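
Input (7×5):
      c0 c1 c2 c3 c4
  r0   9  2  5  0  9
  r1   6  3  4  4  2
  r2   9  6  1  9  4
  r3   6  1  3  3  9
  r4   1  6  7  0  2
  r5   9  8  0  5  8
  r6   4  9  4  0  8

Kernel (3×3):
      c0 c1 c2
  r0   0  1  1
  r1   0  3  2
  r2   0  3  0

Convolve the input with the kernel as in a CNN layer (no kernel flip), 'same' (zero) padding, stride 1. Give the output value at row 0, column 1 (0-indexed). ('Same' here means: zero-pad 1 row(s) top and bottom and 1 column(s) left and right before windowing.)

25

The receptive field on the zero-padded input at this output position is [0 0 0 / 9 2 5 / 6 3 4]. Elementwise product with the kernel and sum: 0·1 + 0·1 + 2·3 + 5·2 + 3·3.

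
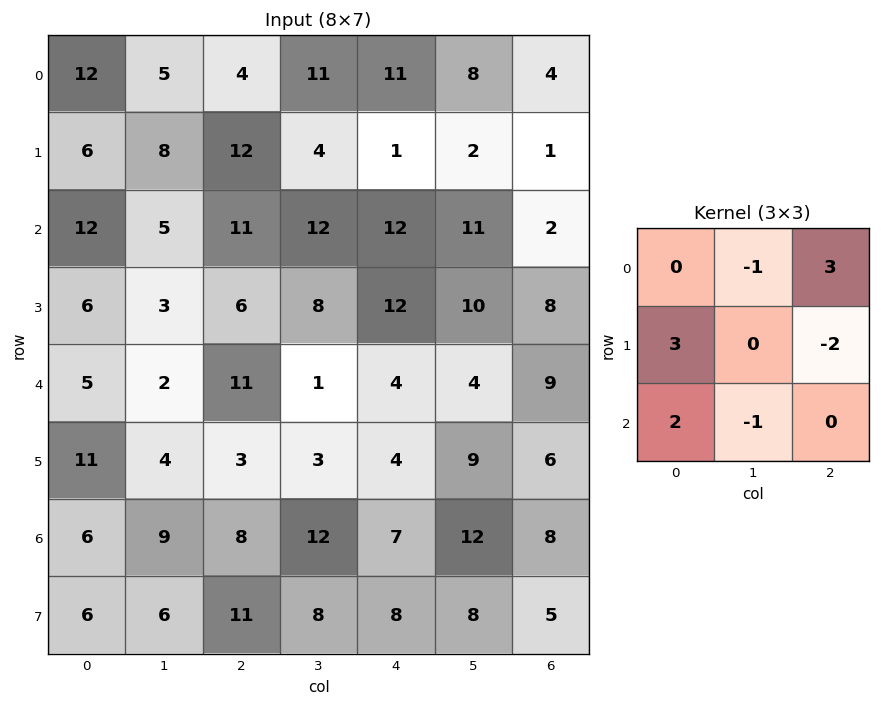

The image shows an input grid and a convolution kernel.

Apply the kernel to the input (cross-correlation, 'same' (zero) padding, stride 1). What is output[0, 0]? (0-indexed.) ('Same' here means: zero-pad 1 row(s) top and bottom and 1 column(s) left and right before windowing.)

The receptive field on the zero-padded input at this output position is [0 0 0 / 0 12 5 / 0 6 8]. Elementwise product with the kernel and sum: 0·-1 + 0·3 + 0·3 + 5·-2 + 0·2 + 6·-1.

-16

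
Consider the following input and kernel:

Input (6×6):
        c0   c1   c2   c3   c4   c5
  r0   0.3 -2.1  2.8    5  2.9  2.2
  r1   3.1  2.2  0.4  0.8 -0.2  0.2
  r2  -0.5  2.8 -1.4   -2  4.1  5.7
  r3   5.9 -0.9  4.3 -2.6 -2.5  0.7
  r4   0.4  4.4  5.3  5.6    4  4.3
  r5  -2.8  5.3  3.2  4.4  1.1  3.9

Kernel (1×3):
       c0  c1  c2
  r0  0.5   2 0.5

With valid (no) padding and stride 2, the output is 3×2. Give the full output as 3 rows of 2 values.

Output[0,0]: The receptive field on the input at this output position is [0.3 -2.1 2.8]. Elementwise product with the kernel and sum: 0.3·0.5 + -2.1·2 + 2.8·0.5.

-2.65 12.85
4.65 -2.65
11.65 15.85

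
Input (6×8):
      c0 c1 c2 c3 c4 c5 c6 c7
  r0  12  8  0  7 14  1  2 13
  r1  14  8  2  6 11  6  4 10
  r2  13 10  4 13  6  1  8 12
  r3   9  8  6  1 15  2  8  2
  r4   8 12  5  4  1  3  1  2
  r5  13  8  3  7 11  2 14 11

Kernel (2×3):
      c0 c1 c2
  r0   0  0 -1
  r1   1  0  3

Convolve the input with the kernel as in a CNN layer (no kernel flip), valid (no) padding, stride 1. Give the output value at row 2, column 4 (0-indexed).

The receptive field on the input at this output position is [6 1 8 / 15 2 8]. Elementwise product with the kernel and sum: 8·-1 + 15·1 + 8·3.

31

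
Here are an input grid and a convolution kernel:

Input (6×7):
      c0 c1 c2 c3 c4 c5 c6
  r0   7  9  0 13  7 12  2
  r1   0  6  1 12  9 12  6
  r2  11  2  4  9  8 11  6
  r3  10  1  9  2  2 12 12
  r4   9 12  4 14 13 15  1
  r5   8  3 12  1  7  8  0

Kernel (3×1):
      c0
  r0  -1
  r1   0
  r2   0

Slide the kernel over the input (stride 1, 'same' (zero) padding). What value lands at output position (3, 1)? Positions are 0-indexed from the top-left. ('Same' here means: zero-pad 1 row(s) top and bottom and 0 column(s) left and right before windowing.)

-2

The receptive field on the zero-padded input at this output position is [2 / 1 / 12]. Elementwise product with the kernel and sum: 2·-1.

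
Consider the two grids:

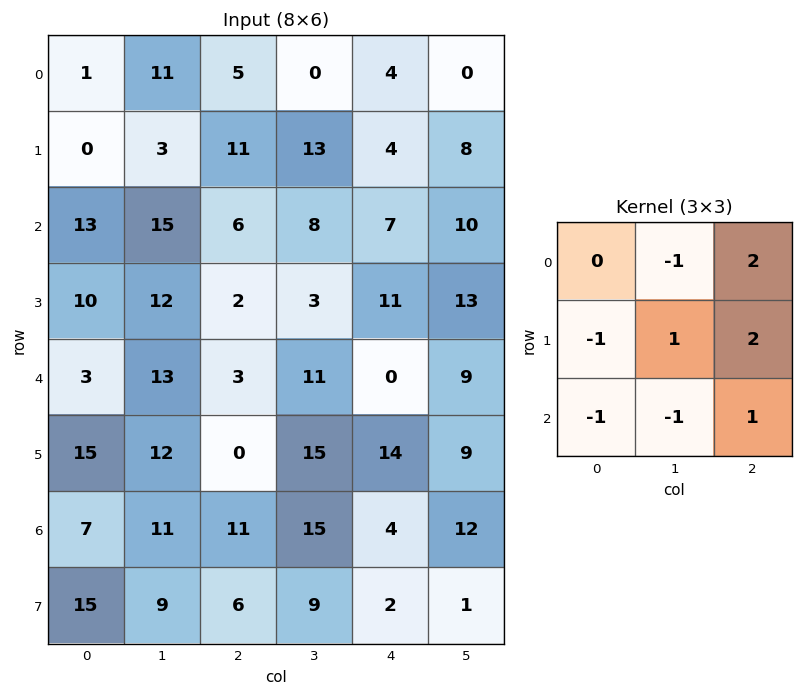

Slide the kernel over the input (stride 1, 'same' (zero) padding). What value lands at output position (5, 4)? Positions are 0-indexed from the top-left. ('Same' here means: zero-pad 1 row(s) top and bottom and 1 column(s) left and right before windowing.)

28

The receptive field on the zero-padded input at this output position is [11 0 9 / 15 14 9 / 15 4 12]. Elementwise product with the kernel and sum: 0·-1 + 9·2 + 15·-1 + 14·1 + 9·2 + 15·-1 + 4·-1 + 12·1.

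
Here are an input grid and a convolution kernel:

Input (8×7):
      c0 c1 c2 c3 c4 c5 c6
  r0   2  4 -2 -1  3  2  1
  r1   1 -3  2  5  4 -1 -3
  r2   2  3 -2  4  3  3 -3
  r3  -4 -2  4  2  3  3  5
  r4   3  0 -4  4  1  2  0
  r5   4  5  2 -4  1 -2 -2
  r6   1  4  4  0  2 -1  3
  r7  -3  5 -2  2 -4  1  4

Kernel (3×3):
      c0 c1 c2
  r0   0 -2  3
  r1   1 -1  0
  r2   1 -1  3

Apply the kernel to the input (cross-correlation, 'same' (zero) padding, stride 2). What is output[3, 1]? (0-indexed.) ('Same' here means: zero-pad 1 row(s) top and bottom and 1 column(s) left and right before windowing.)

The receptive field on the zero-padded input at this output position is [5 2 -4 / 4 4 0 / 5 -2 2]. Elementwise product with the kernel and sum: 2·-2 + -4·3 + 4·1 + 4·-1 + 5·1 + -2·-1 + 2·3.

-3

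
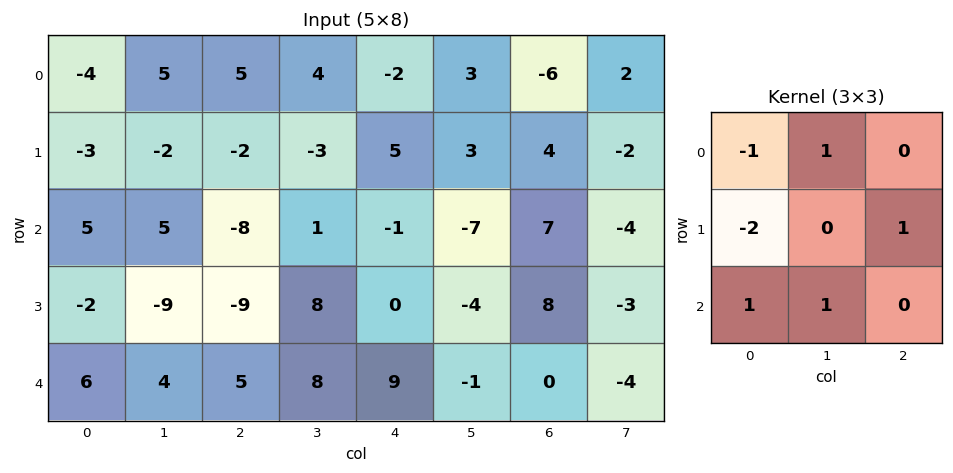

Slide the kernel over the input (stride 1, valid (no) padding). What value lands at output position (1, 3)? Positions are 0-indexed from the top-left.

The receptive field on the input at this output position is [-3 5 3 / 1 -1 -7 / 8 0 -4]. Elementwise product with the kernel and sum: -3·-1 + 5·1 + 1·-2 + -7·1 + 8·1 + 0·1.

7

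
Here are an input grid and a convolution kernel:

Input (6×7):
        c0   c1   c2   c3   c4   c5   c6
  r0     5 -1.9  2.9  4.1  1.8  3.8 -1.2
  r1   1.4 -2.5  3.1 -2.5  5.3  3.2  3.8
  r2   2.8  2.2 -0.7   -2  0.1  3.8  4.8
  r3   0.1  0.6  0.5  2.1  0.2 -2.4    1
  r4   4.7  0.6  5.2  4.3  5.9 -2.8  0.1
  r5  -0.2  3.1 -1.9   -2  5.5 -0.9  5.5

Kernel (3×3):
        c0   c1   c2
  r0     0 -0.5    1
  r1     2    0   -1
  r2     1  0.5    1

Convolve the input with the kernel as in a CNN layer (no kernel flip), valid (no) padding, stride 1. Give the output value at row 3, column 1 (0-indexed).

-1.1

The receptive field on the input at this output position is [0.6 0.5 2.1 / 0.6 5.2 4.3 / 3.1 -1.9 -2]. Elementwise product with the kernel and sum: 0.5·-0.5 + 2.1·1 + 0.6·2 + 4.3·-1 + 3.1·1 + -1.9·0.5 + -2·1.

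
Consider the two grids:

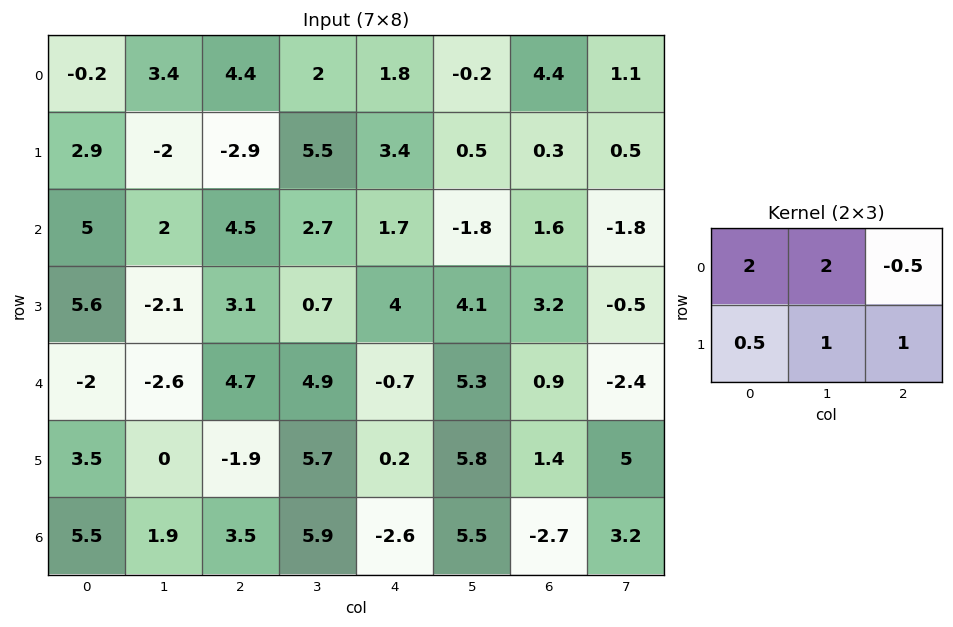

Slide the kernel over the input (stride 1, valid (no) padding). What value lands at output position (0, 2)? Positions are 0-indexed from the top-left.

The receptive field on the input at this output position is [4.4 2 1.8 / -2.9 5.5 3.4]. Elementwise product with the kernel and sum: 4.4·2 + 2·2 + 1.8·-0.5 + -2.9·0.5 + 5.5·1 + 3.4·1.

19.35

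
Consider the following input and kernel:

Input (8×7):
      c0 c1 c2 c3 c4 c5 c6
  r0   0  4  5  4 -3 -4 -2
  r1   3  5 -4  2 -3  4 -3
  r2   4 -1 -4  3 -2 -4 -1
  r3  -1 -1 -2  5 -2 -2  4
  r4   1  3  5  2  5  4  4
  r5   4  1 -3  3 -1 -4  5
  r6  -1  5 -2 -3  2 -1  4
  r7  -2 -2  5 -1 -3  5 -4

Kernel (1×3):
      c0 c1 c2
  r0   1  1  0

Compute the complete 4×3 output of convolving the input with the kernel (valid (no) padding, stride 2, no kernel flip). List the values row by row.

4 9 -7
3 -1 -6
4 7 9
4 -5 1

Output[0,0]: The receptive field on the input at this output position is [0 4 5]. Elementwise product with the kernel and sum: 0·1 + 4·1.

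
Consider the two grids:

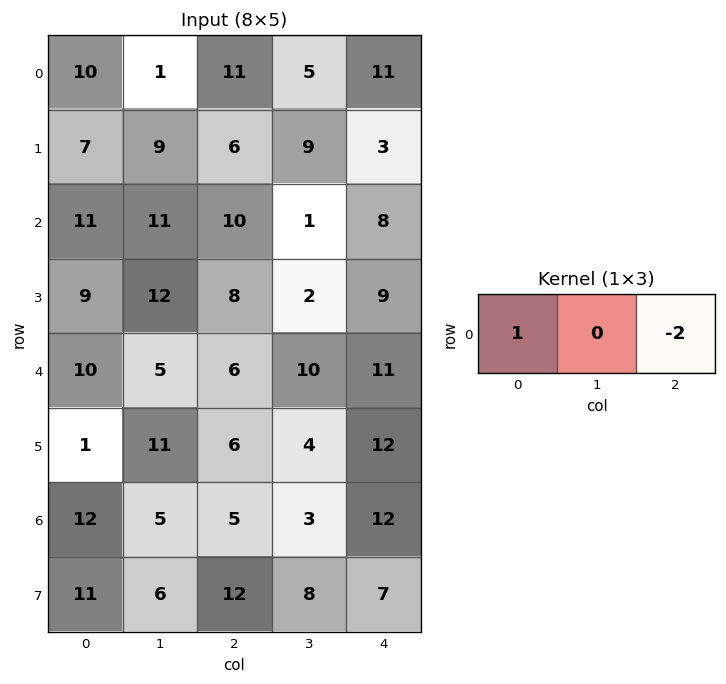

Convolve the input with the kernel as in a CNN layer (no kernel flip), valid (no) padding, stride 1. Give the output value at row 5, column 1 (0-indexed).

The receptive field on the input at this output position is [11 6 4]. Elementwise product with the kernel and sum: 11·1 + 4·-2.

3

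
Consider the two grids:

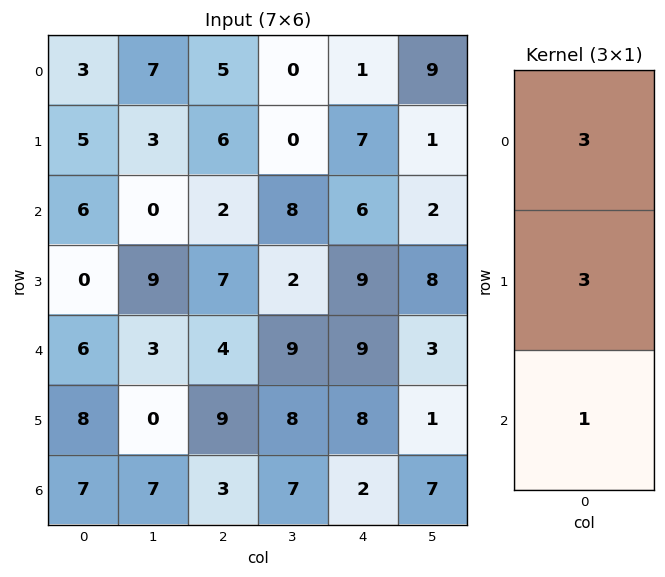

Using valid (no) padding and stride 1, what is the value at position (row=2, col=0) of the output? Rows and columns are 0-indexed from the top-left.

The receptive field on the input at this output position is [6 / 0 / 6]. Elementwise product with the kernel and sum: 6·3 + 0·3 + 6·1.

24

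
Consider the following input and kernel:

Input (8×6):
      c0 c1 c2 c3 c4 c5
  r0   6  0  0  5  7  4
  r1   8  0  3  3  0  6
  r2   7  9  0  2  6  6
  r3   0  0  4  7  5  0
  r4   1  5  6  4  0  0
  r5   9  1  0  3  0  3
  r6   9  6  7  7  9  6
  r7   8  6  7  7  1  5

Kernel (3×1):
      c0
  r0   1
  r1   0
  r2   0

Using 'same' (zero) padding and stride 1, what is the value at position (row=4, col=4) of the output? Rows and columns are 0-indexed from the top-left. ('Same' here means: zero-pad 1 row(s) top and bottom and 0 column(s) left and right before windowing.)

5

The receptive field on the zero-padded input at this output position is [5 / 0 / 0]. Elementwise product with the kernel and sum: 5·1.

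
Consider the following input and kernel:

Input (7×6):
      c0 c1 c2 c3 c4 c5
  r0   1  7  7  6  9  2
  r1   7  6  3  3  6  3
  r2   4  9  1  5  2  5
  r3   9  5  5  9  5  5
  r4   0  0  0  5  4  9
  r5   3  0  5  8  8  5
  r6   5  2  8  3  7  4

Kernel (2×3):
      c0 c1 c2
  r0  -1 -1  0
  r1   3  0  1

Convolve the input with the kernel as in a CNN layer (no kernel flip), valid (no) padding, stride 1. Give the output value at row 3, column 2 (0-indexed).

-10

The receptive field on the input at this output position is [5 9 5 / 0 5 4]. Elementwise product with the kernel and sum: 5·-1 + 9·-1 + 0·3 + 4·1.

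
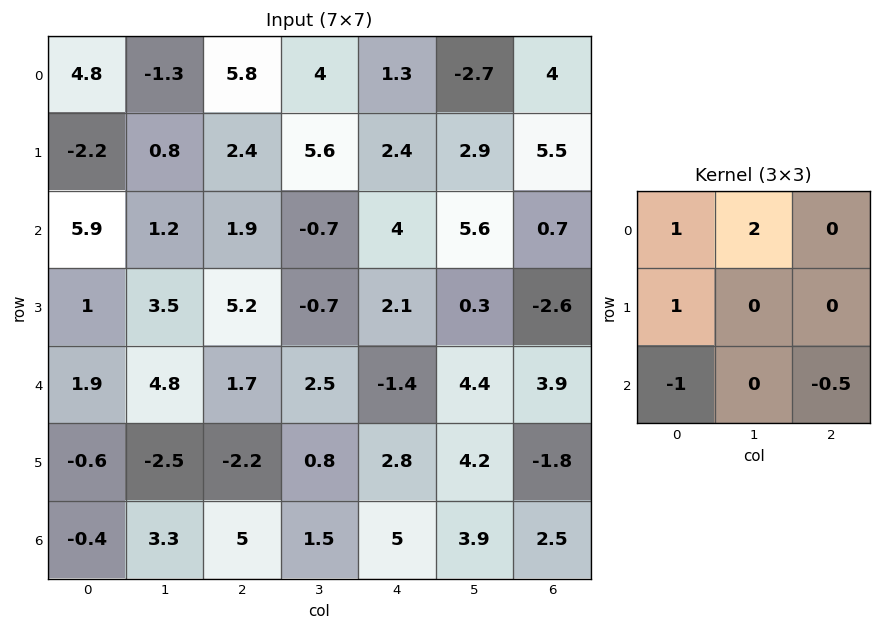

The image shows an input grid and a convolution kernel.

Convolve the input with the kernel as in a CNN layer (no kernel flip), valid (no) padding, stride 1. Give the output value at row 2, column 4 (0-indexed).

16.75

The receptive field on the input at this output position is [4 5.6 0.7 / 2.1 0.3 -2.6 / -1.4 4.4 3.9]. Elementwise product with the kernel and sum: 4·1 + 5.6·2 + 2.1·1 + -1.4·-1 + 3.9·-0.5.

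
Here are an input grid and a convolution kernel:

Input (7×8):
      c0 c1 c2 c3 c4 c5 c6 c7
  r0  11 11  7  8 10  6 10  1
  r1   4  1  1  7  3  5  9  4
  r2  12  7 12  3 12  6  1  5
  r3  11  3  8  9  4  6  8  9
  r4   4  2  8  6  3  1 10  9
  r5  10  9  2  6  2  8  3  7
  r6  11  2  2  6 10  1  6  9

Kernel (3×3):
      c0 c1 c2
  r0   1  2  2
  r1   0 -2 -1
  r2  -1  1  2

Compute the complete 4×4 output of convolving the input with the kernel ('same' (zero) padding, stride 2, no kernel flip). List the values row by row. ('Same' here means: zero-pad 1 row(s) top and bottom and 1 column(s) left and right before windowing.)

-27 -8 -20 -9
-4 13 0 44
46 20 34 20
14 15 5 7

Output[0,0]: The receptive field on the zero-padded input at this output position is [0 0 0 / 0 11 11 / 0 4 1]. Elementwise product with the kernel and sum: 0·1 + 0·2 + 0·2 + 11·-2 + 11·-1 + 0·-1 + 4·1 + 1·2.
Output[0,1]: The receptive field on the zero-padded input at this output position is [0 0 0 / 11 7 8 / 1 1 7]. Elementwise product with the kernel and sum: 0·1 + 0·2 + 0·2 + 7·-2 + 8·-1 + 1·-1 + 1·1 + 7·2.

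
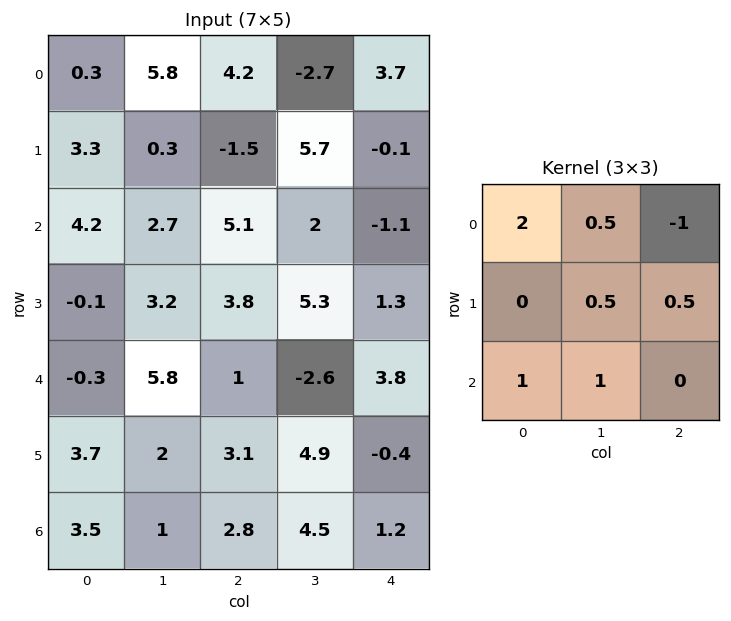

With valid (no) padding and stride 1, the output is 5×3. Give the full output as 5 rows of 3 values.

5.6 26.3 13.25
15.25 4.7 9.5
13.65 17.3 14
6.7 7.3 17.55
8.35 22.5 6.45

Output[0,0]: The receptive field on the input at this output position is [0.3 5.8 4.2 / 3.3 0.3 -1.5 / 4.2 2.7 5.1]. Elementwise product with the kernel and sum: 0.3·2 + 5.8·0.5 + 4.2·-1 + 0.3·0.5 + -1.5·0.5 + 4.2·1 + 2.7·1.
Output[0,1]: The receptive field on the input at this output position is [5.8 4.2 -2.7 / 0.3 -1.5 5.7 / 2.7 5.1 2]. Elementwise product with the kernel and sum: 5.8·2 + 4.2·0.5 + -2.7·-1 + -1.5·0.5 + 5.7·0.5 + 2.7·1 + 5.1·1.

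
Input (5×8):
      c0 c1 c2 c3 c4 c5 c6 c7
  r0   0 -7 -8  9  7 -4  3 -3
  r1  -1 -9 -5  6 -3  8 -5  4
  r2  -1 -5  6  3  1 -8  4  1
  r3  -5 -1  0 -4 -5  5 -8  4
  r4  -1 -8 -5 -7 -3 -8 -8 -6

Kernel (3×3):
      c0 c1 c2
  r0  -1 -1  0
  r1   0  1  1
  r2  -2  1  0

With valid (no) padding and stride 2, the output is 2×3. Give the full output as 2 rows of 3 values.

Output[0,0]: The receptive field on the input at this output position is [0 -7 -8 / -1 -9 -5 / -1 -5 6]. Elementwise product with the kernel and sum: 0·-1 + -7·-1 + -9·1 + -5·1 + -1·-2 + -5·1.

-10 -7 -10
-1 -15 2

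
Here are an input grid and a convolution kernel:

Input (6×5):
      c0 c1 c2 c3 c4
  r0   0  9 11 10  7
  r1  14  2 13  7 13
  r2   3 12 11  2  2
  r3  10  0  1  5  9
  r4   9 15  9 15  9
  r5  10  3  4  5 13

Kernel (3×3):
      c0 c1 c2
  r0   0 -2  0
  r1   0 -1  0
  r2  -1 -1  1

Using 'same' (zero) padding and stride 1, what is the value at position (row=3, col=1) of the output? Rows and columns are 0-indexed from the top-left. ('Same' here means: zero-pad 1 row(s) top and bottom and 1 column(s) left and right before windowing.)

-39

The receptive field on the zero-padded input at this output position is [3 12 11 / 10 0 1 / 9 15 9]. Elementwise product with the kernel and sum: 12·-2 + 0·-1 + 9·-1 + 15·-1 + 9·1.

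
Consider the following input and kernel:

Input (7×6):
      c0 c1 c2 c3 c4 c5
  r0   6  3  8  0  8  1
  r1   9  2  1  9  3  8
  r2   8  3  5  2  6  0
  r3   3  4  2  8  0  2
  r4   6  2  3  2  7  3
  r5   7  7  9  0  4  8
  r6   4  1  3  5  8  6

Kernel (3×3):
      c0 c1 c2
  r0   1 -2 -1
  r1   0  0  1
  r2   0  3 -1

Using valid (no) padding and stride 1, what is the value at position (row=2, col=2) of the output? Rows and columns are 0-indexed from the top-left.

-6

The receptive field on the input at this output position is [5 2 6 / 2 8 0 / 3 2 7]. Elementwise product with the kernel and sum: 5·1 + 2·-2 + 6·-1 + 0·1 + 2·3 + 7·-1.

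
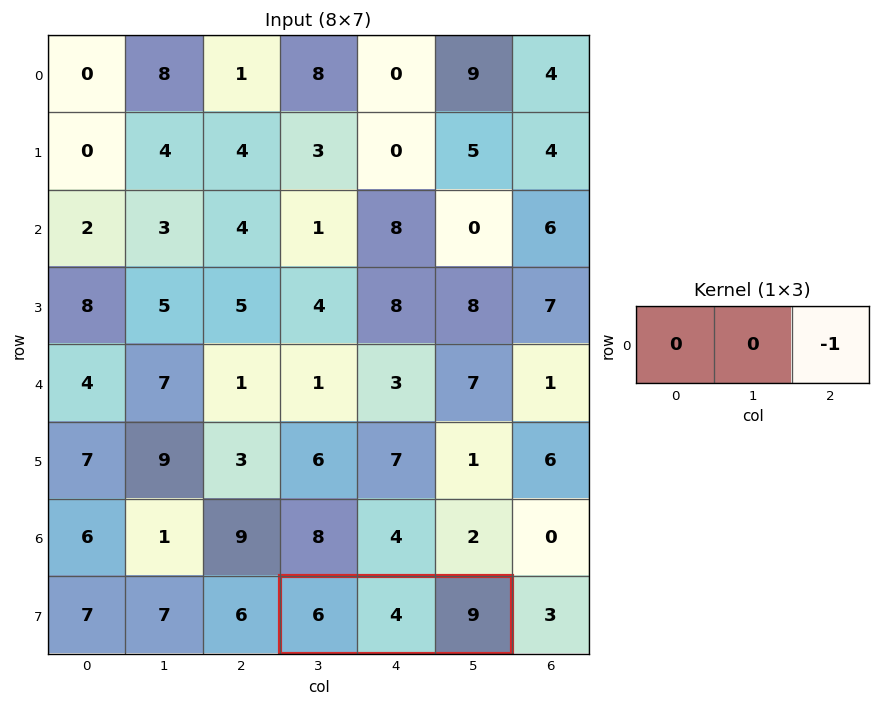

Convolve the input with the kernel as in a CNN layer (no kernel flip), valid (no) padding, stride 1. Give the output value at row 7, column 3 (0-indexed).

The receptive field on the input at this output position is [6 4 9]. Elementwise product with the kernel and sum: 9·-1.

-9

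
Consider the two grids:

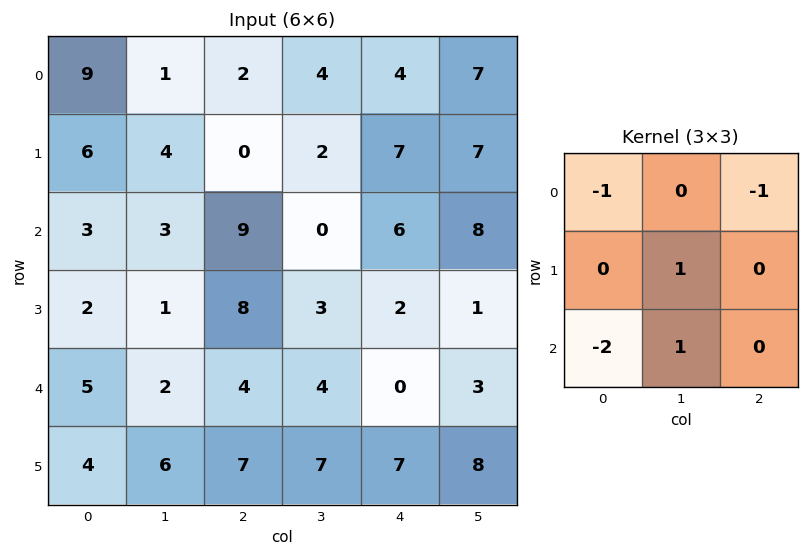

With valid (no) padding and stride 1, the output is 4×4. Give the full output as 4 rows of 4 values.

-10 -2 -22 2
-6 9 -20 -7
-19 5 -16 -14
-10 -5 -13 -11

Output[0,0]: The receptive field on the input at this output position is [9 1 2 / 6 4 0 / 3 3 9]. Elementwise product with the kernel and sum: 9·-1 + 2·-1 + 4·1 + 3·-2 + 3·1.
Output[0,1]: The receptive field on the input at this output position is [1 2 4 / 4 0 2 / 3 9 0]. Elementwise product with the kernel and sum: 1·-1 + 4·-1 + 0·1 + 3·-2 + 9·1.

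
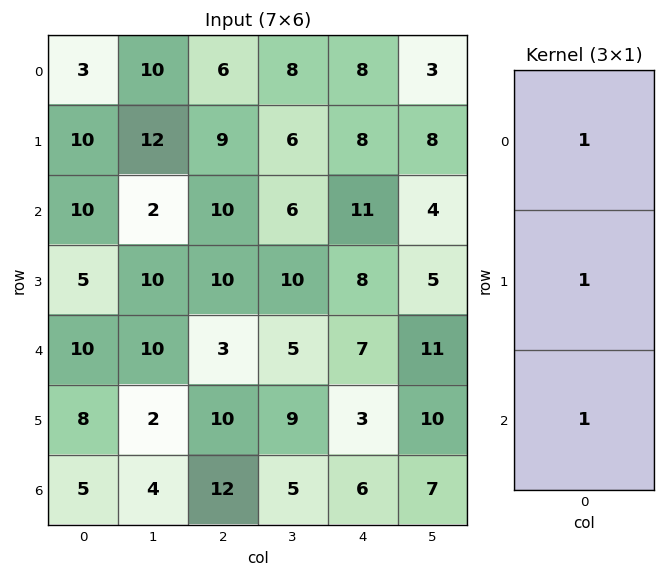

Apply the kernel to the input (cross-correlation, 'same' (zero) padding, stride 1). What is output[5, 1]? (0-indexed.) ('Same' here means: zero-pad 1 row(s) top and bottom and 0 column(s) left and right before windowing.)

The receptive field on the zero-padded input at this output position is [10 / 2 / 4]. Elementwise product with the kernel and sum: 10·1 + 2·1 + 4·1.

16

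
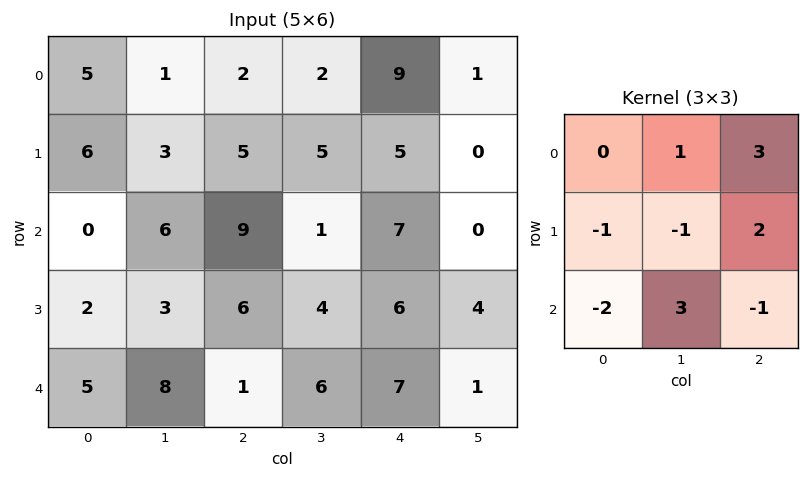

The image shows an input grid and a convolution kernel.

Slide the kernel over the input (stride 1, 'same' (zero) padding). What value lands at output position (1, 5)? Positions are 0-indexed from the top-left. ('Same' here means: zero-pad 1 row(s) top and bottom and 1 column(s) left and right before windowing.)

The receptive field on the zero-padded input at this output position is [9 1 0 / 5 0 0 / 7 0 0]. Elementwise product with the kernel and sum: 1·1 + 0·3 + 5·-1 + 0·-1 + 0·2 + 7·-2 + 0·3 + 0·-1.

-18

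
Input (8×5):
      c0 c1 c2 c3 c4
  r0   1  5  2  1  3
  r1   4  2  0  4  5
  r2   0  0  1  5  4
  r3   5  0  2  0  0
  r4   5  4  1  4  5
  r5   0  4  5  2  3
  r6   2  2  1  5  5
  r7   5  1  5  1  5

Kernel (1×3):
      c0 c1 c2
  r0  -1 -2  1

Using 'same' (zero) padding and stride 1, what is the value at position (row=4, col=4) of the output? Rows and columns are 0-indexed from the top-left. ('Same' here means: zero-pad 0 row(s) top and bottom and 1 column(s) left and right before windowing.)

The receptive field on the zero-padded input at this output position is [4 5 0]. Elementwise product with the kernel and sum: 4·-1 + 5·-2 + 0·1.

-14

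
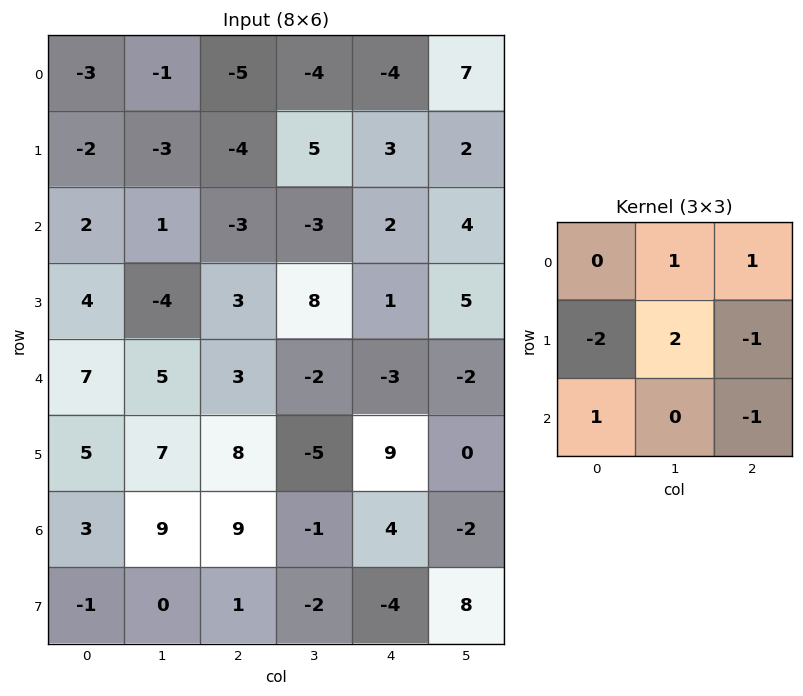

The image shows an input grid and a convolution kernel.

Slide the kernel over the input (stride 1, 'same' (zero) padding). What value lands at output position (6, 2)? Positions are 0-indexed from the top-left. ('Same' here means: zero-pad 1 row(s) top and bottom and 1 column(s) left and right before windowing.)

6

The receptive field on the zero-padded input at this output position is [7 8 -5 / 9 9 -1 / 0 1 -2]. Elementwise product with the kernel and sum: 8·1 + -5·1 + 9·-2 + 9·2 + -1·-1 + 0·1 + -2·-1.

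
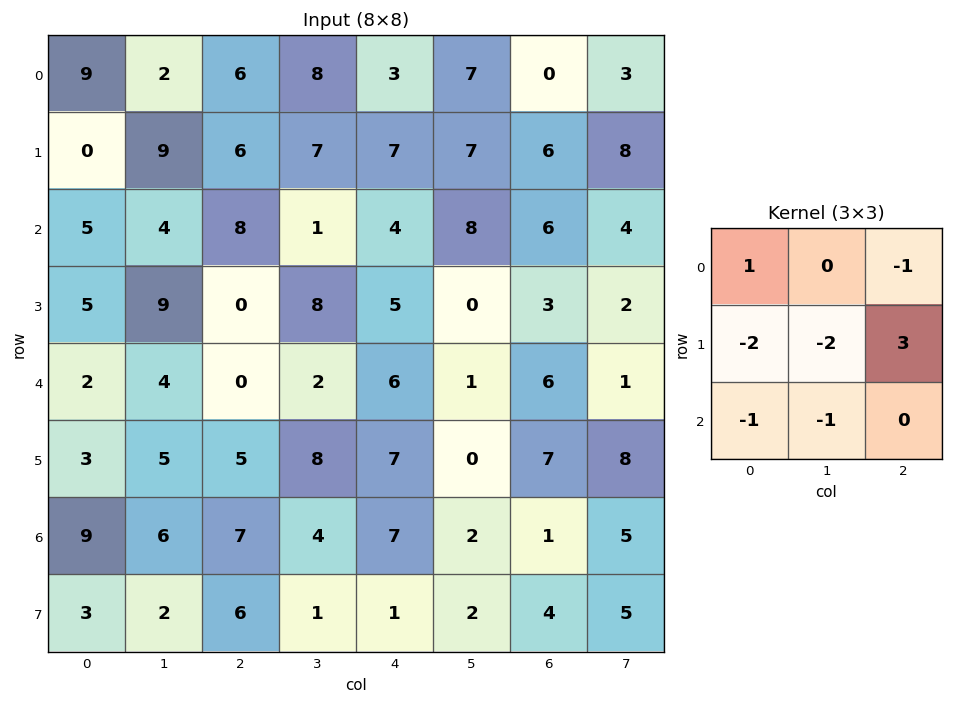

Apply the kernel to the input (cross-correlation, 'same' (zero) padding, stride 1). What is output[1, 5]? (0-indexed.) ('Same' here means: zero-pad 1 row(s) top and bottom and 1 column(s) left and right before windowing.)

-19

The receptive field on the zero-padded input at this output position is [3 7 0 / 7 7 6 / 4 8 6]. Elementwise product with the kernel and sum: 3·1 + 0·-1 + 7·-2 + 7·-2 + 6·3 + 4·-1 + 8·-1.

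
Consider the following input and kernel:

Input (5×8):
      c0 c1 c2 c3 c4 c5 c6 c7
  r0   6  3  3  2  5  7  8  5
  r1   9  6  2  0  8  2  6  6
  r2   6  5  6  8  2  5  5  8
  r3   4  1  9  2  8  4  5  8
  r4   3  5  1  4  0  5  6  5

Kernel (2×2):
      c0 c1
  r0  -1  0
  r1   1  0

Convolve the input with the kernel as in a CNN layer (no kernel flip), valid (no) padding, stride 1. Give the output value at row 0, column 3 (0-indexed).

The receptive field on the input at this output position is [2 5 / 0 8]. Elementwise product with the kernel and sum: 2·-1 + 0·1.

-2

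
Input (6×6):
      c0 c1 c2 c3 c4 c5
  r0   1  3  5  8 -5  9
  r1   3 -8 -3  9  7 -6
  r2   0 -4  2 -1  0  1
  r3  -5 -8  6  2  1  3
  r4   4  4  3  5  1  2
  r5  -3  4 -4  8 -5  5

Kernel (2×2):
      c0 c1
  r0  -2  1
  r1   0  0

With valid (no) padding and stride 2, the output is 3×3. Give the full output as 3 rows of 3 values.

Output[0,0]: The receptive field on the input at this output position is [1 3 / 3 -8]. Elementwise product with the kernel and sum: 1·-2 + 3·1.
Output[0,1]: The receptive field on the input at this output position is [5 8 / -3 9]. Elementwise product with the kernel and sum: 5·-2 + 8·1.

1 -2 19
-4 -5 1
-4 -1 0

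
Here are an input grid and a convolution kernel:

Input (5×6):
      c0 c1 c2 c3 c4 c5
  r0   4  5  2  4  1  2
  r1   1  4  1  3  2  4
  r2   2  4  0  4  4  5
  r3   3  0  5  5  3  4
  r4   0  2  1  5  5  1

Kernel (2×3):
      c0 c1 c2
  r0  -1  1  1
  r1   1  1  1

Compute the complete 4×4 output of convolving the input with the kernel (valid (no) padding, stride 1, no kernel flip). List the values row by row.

Output[0,0]: The receptive field on the input at this output position is [4 5 2 / 1 4 1]. Elementwise product with the kernel and sum: 4·-1 + 5·1 + 2·1 + 1·1 + 4·1 + 1·1.
Output[0,1]: The receptive field on the input at this output position is [5 2 4 / 4 1 3]. Elementwise product with the kernel and sum: 5·-1 + 2·1 + 4·1 + 4·1 + 1·1 + 3·1.

9 9 9 8
10 8 12 16
10 10 21 17
5 18 14 13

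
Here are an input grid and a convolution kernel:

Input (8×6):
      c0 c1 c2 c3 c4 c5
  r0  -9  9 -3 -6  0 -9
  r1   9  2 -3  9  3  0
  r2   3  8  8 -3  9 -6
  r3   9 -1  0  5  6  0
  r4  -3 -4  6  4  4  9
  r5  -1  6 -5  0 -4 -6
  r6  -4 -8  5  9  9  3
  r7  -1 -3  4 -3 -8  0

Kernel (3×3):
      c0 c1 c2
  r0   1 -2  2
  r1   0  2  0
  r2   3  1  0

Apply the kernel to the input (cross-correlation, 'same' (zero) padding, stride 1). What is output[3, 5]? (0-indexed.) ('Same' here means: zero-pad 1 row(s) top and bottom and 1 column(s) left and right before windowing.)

42

The receptive field on the zero-padded input at this output position is [9 -6 0 / 6 0 0 / 4 9 0]. Elementwise product with the kernel and sum: 9·1 + -6·-2 + 0·2 + 0·2 + 4·3 + 9·1.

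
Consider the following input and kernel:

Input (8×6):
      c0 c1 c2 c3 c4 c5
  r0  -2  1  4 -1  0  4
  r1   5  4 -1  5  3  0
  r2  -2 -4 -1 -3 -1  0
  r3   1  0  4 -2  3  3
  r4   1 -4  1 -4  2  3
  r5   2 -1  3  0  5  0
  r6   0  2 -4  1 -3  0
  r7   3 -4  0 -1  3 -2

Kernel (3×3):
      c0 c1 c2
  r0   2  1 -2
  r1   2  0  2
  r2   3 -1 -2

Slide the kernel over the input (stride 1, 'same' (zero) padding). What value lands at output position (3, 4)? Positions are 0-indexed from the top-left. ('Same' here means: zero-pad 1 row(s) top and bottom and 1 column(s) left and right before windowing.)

-25

The receptive field on the zero-padded input at this output position is [-3 -1 0 / -2 3 3 / -4 2 3]. Elementwise product with the kernel and sum: -3·2 + -1·1 + 0·-2 + -2·2 + 3·2 + -4·3 + 2·-1 + 3·-2.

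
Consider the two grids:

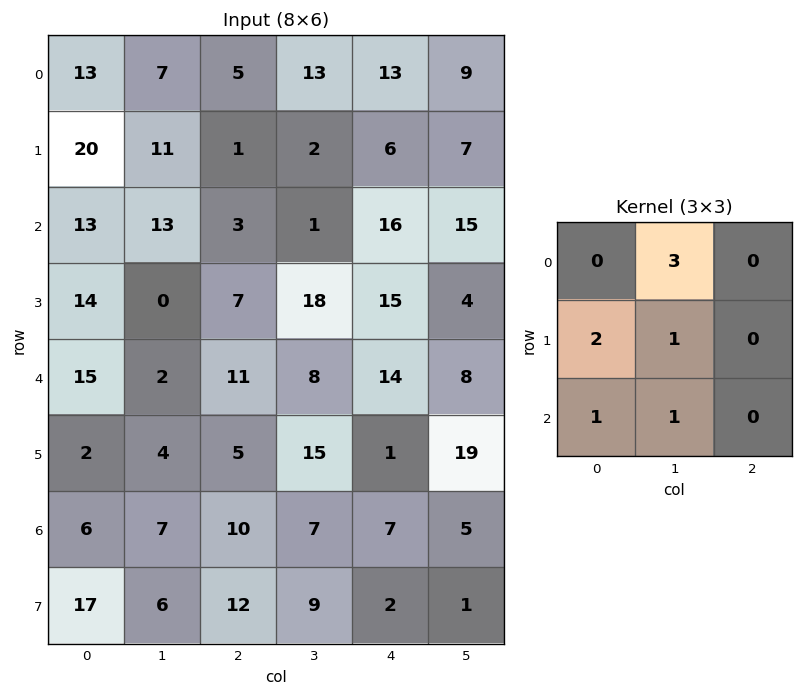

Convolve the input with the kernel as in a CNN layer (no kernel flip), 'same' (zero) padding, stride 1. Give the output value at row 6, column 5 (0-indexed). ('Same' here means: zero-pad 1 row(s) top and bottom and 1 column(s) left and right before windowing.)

79

The receptive field on the zero-padded input at this output position is [1 19 0 / 7 5 0 / 2 1 0]. Elementwise product with the kernel and sum: 19·3 + 7·2 + 5·1 + 2·1 + 1·1.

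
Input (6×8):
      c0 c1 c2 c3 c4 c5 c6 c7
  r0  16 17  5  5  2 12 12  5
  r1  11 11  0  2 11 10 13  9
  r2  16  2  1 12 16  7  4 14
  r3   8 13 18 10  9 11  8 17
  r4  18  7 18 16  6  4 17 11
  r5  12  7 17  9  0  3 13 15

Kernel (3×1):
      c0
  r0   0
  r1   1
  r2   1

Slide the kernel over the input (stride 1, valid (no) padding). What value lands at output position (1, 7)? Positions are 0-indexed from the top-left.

31

The receptive field on the input at this output position is [9 / 14 / 17]. Elementwise product with the kernel and sum: 14·1 + 17·1.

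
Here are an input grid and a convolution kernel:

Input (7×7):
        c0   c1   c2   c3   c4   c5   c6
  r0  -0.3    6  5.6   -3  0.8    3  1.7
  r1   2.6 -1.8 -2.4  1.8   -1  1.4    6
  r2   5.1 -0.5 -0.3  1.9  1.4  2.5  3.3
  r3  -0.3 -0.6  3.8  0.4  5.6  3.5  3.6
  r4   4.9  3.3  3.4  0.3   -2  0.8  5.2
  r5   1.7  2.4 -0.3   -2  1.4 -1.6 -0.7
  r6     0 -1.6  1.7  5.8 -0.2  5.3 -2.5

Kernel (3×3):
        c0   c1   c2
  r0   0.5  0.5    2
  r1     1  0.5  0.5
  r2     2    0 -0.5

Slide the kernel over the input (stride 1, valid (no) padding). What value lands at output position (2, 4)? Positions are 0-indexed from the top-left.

The receptive field on the input at this output position is [1.4 2.5 3.3 / 5.6 3.5 3.6 / -2 0.8 5.2]. Elementwise product with the kernel and sum: 1.4·0.5 + 2.5·0.5 + 3.3·2 + 5.6·1 + 3.5·0.5 + 3.6·0.5 + -2·2 + 5.2·-0.5.

11.1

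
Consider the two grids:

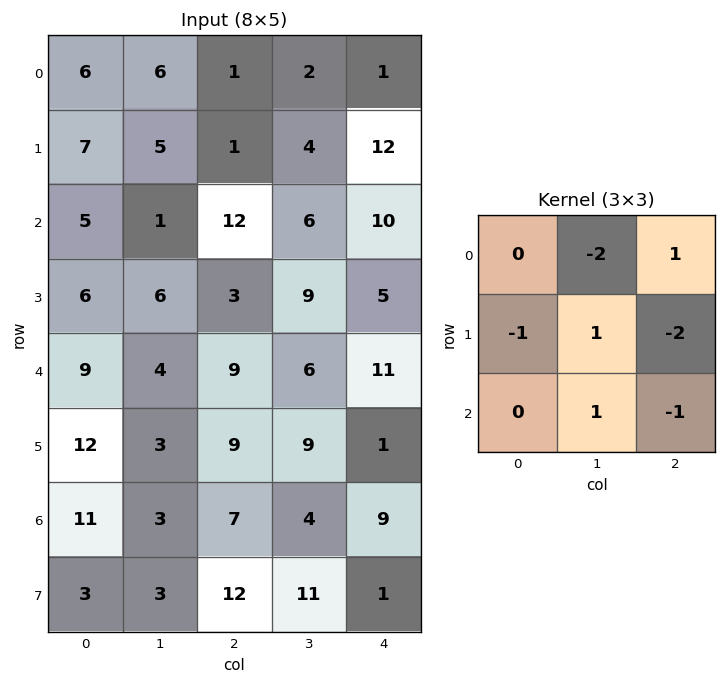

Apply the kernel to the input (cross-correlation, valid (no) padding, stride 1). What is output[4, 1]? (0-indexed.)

-21

The receptive field on the input at this output position is [4 9 6 / 3 9 9 / 3 7 4]. Elementwise product with the kernel and sum: 9·-2 + 6·1 + 3·-1 + 9·1 + 9·-2 + 7·1 + 4·-1.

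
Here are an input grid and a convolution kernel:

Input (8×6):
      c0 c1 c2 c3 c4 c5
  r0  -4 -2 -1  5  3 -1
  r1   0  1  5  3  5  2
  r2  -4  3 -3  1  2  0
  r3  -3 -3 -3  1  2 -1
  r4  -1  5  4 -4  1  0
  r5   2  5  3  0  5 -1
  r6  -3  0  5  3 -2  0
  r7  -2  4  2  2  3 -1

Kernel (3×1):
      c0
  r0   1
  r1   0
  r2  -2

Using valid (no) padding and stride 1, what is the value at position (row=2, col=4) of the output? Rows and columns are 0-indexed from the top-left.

The receptive field on the input at this output position is [2 / 2 / 1]. Elementwise product with the kernel and sum: 2·1 + 1·-2.

0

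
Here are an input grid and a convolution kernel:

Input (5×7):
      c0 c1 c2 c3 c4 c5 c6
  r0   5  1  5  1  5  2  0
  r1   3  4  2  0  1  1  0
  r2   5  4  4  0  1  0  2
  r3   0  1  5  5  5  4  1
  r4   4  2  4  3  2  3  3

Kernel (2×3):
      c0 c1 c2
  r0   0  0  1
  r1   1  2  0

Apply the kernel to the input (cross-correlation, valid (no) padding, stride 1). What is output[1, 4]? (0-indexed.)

1

The receptive field on the input at this output position is [1 1 0 / 1 0 2]. Elementwise product with the kernel and sum: 0·1 + 1·1 + 0·2.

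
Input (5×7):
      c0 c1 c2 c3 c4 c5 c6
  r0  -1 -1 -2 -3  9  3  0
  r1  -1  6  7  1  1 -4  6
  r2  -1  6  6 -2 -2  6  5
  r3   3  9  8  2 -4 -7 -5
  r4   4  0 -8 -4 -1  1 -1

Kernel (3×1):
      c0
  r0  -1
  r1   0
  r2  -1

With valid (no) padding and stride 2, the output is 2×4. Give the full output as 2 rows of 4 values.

2 -4 -7 -5
-3 2 3 -4

Output[0,0]: The receptive field on the input at this output position is [-1 / -1 / -1]. Elementwise product with the kernel and sum: -1·-1 + -1·-1.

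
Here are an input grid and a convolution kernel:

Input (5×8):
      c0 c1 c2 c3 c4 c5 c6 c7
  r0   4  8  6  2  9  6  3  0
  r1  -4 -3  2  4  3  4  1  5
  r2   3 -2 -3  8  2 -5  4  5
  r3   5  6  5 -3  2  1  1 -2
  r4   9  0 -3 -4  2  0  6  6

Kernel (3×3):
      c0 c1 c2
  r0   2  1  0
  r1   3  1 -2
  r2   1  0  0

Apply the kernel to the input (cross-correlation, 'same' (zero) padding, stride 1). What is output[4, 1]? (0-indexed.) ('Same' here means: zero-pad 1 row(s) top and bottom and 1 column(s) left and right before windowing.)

The receptive field on the zero-padded input at this output position is [5 6 5 / 9 0 -3 / 0 0 0]. Elementwise product with the kernel and sum: 5·2 + 6·1 + 9·3 + 0·1 + -3·-2 + 0·1.

49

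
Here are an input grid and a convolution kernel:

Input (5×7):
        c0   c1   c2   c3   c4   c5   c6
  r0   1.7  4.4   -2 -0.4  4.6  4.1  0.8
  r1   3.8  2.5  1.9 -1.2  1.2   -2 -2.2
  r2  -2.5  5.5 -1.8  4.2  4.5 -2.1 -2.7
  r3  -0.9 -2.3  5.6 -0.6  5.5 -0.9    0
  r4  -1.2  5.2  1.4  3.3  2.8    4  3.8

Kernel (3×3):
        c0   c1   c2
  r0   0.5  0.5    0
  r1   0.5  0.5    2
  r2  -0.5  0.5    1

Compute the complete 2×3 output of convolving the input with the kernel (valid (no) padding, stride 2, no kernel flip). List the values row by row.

12.2 9.05 -6.45
15.7 18.45 7.9

Output[0,0]: The receptive field on the input at this output position is [1.7 4.4 -2 / 3.8 2.5 1.9 / -2.5 5.5 -1.8]. Elementwise product with the kernel and sum: 1.7·0.5 + 4.4·0.5 + 3.8·0.5 + 2.5·0.5 + 1.9·2 + -2.5·-0.5 + 5.5·0.5 + -1.8·1.
Output[0,1]: The receptive field on the input at this output position is [-2 -0.4 4.6 / 1.9 -1.2 1.2 / -1.8 4.2 4.5]. Elementwise product with the kernel and sum: -2·0.5 + -0.4·0.5 + 1.9·0.5 + -1.2·0.5 + 1.2·2 + -1.8·-0.5 + 4.2·0.5 + 4.5·1.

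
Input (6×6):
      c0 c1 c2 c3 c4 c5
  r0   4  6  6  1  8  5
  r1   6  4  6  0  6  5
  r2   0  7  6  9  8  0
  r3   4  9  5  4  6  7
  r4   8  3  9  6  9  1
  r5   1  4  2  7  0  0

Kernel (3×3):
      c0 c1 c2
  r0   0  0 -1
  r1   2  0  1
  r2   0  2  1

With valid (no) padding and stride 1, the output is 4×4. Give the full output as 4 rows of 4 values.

Output[0,0]: The receptive field on the input at this output position is [4 6 6 / 6 4 6 / 0 7 6]. Elementwise product with the kernel and sum: 6·-1 + 6·2 + 6·1 + 7·2 + 6·1.

32 28 36 16
23 37 28 32
22 37 29 34
30 19 35 6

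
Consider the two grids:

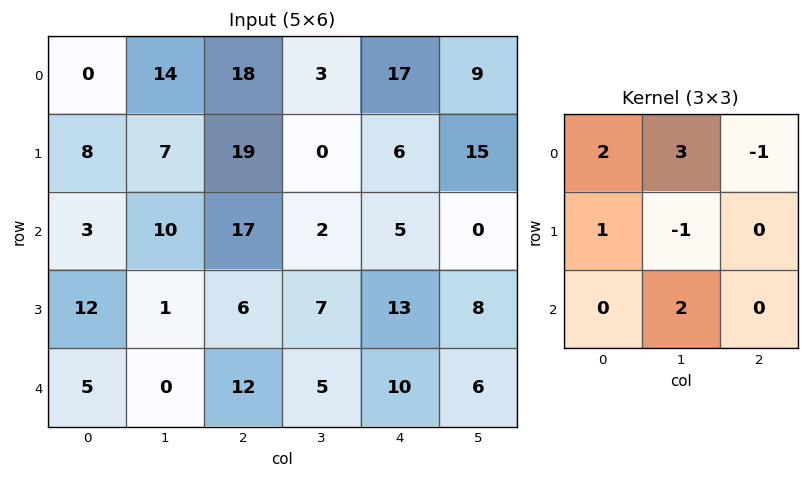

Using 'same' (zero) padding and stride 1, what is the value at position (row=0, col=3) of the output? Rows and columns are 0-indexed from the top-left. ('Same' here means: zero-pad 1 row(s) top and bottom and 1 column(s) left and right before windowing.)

15

The receptive field on the zero-padded input at this output position is [0 0 0 / 18 3 17 / 19 0 6]. Elementwise product with the kernel and sum: 0·2 + 0·3 + 0·-1 + 18·1 + 3·-1 + 0·2.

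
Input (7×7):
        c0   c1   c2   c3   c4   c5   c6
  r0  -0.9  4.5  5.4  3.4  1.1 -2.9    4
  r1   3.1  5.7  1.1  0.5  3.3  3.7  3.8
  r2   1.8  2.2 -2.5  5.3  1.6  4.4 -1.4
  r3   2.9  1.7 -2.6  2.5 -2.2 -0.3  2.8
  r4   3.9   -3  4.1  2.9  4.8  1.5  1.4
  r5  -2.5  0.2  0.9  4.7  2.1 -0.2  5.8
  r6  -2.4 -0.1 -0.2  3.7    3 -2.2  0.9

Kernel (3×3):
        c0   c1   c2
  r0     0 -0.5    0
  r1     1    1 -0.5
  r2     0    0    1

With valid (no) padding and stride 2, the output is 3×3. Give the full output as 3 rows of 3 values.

3.5 -0.15 5.15
8.9 3.15 -4.7
-1.45 6.1 -0.85

Output[0,0]: The receptive field on the input at this output position is [-0.9 4.5 5.4 / 3.1 5.7 1.1 / 1.8 2.2 -2.5]. Elementwise product with the kernel and sum: 4.5·-0.5 + 3.1·1 + 5.7·1 + 1.1·-0.5 + -2.5·1.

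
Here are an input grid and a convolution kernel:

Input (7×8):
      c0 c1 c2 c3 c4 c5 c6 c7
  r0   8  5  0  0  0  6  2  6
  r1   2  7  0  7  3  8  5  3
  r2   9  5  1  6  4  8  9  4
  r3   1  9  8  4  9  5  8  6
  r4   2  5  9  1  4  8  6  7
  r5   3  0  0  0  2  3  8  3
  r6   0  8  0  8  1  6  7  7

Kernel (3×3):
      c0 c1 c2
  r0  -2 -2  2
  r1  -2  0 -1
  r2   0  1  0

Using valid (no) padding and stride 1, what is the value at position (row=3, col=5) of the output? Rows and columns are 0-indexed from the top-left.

The receptive field on the input at this output position is [5 8 6 / 8 6 7 / 3 8 3]. Elementwise product with the kernel and sum: 5·-2 + 8·-2 + 6·2 + 8·-2 + 7·-1 + 8·1.

-29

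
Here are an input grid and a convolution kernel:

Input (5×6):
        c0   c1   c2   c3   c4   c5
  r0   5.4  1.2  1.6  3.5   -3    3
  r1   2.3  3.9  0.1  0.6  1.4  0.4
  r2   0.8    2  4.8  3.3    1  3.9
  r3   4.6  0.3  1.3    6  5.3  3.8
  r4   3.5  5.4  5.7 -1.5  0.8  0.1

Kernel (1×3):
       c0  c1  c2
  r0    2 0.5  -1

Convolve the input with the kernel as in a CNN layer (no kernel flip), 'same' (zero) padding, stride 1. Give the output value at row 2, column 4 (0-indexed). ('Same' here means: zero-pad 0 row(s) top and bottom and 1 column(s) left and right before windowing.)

The receptive field on the zero-padded input at this output position is [3.3 1 3.9]. Elementwise product with the kernel and sum: 3.3·2 + 1·0.5 + 3.9·-1.

3.2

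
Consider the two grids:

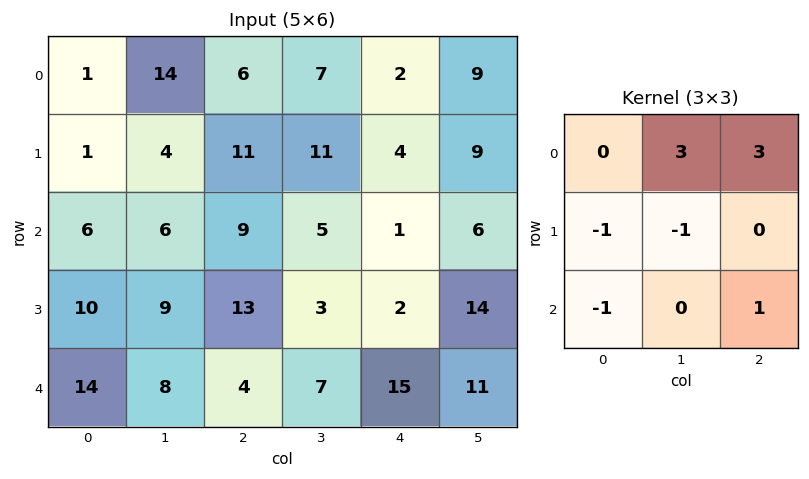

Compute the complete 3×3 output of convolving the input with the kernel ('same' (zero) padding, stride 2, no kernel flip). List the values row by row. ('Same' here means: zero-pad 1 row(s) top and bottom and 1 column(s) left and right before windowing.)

Output[0,0]: The receptive field on the zero-padded input at this output position is [0 0 0 / 0 1 14 / 0 1 4]. Elementwise product with the kernel and sum: 0·3 + 0·3 + 0·-1 + 1·-1 + 0·-1 + 4·1.
Output[0,1]: The receptive field on the zero-padded input at this output position is [0 0 0 / 14 6 7 / 4 11 11]. Elementwise product with the kernel and sum: 0·3 + 0·3 + 14·-1 + 6·-1 + 4·-1 + 11·1.

3 -13 -11
18 45 44
43 36 26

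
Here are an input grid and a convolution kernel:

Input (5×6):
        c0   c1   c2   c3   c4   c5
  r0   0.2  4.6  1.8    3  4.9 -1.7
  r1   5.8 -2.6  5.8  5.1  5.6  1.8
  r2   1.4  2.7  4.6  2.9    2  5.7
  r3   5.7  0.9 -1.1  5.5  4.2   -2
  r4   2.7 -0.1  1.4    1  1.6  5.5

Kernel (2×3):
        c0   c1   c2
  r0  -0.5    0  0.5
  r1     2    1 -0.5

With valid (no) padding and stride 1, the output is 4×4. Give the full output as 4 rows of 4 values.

6.9 -2.75 15.45 12.55
3.2 12.4 11 3.3
14.45 -1.95 -0.1 17.6
1.2 3 5.65 -2.9

Output[0,0]: The receptive field on the input at this output position is [0.2 4.6 1.8 / 5.8 -2.6 5.8]. Elementwise product with the kernel and sum: 0.2·-0.5 + 1.8·0.5 + 5.8·2 + -2.6·1 + 5.8·-0.5.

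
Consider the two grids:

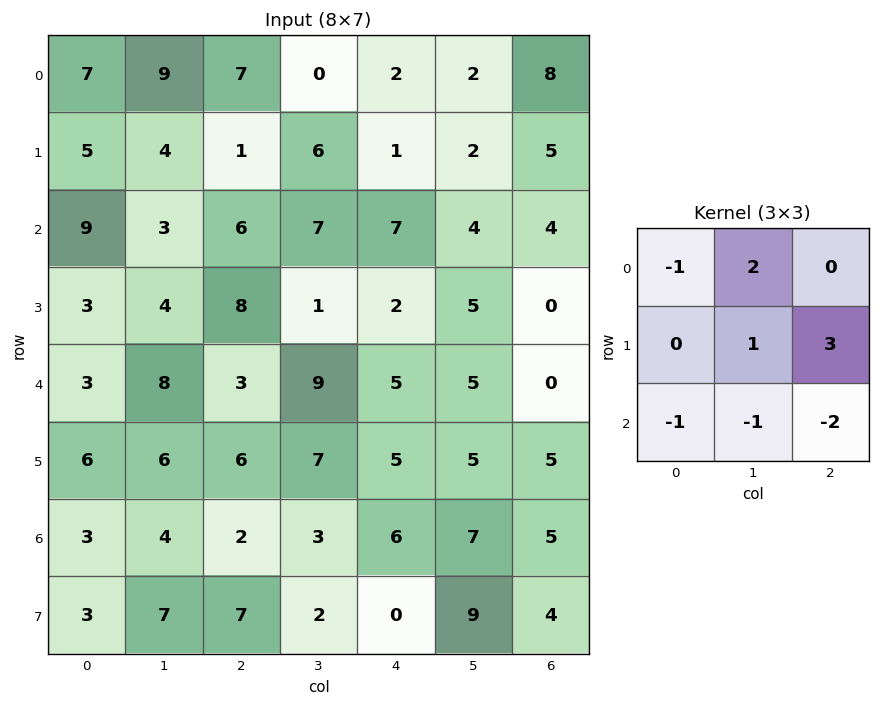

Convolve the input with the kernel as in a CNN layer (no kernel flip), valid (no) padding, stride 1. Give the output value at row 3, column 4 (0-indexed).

The receptive field on the input at this output position is [2 5 0 / 5 5 0 / 5 5 5]. Elementwise product with the kernel and sum: 2·-1 + 5·2 + 5·1 + 0·3 + 5·-1 + 5·-1 + 5·-2.

-7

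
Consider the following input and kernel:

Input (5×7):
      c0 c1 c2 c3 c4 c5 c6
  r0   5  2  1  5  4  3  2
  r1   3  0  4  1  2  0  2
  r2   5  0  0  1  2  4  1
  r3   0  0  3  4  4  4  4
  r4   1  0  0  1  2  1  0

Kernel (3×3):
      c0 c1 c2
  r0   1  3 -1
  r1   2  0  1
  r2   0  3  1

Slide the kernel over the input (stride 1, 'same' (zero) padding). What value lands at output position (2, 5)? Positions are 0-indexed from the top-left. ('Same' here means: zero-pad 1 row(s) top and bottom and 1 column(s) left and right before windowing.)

The receptive field on the zero-padded input at this output position is [2 0 2 / 2 4 1 / 4 4 4]. Elementwise product with the kernel and sum: 2·1 + 0·3 + 2·-1 + 2·2 + 1·1 + 4·3 + 4·1.

21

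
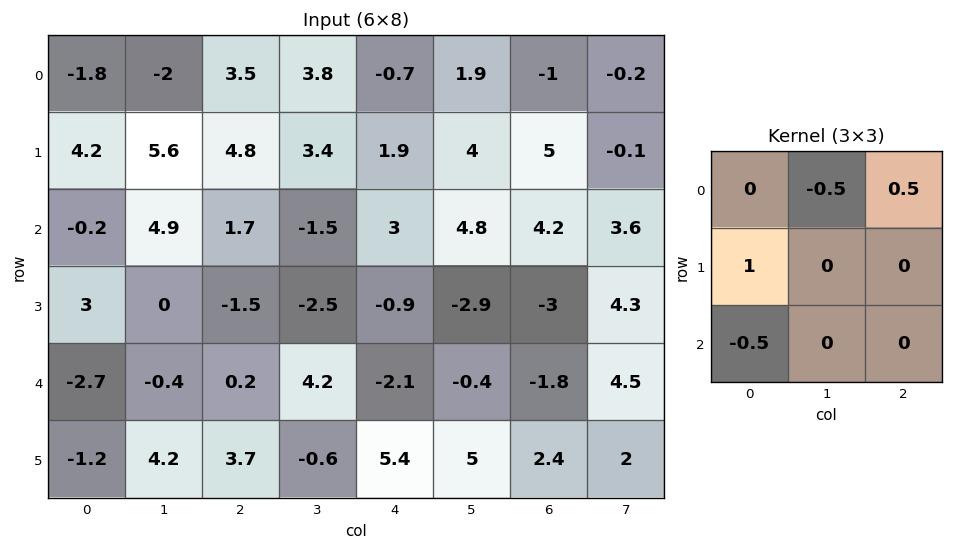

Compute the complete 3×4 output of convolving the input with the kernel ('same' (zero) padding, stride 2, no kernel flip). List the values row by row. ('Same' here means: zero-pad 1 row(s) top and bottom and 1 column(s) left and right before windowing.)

0 -4.8 2.1 -0.1
0.7 4.2 0.8 3.7
-1.5 -3 3.5 0.75

Output[0,0]: The receptive field on the zero-padded input at this output position is [0 0 0 / 0 -1.8 -2 / 0 4.2 5.6]. Elementwise product with the kernel and sum: 0·-0.5 + 0·0.5 + 0·1 + 0·-0.5.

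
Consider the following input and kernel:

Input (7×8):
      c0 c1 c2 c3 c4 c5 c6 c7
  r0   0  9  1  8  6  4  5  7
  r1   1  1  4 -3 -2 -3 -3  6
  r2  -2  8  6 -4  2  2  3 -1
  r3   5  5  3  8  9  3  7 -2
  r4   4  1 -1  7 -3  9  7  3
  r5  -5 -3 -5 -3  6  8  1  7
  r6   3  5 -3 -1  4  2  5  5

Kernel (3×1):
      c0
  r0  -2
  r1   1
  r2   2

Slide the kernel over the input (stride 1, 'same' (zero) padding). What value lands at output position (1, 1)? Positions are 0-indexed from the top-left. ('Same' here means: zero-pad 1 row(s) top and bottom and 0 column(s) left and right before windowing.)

The receptive field on the zero-padded input at this output position is [9 / 1 / 8]. Elementwise product with the kernel and sum: 9·-2 + 1·1 + 8·2.

-1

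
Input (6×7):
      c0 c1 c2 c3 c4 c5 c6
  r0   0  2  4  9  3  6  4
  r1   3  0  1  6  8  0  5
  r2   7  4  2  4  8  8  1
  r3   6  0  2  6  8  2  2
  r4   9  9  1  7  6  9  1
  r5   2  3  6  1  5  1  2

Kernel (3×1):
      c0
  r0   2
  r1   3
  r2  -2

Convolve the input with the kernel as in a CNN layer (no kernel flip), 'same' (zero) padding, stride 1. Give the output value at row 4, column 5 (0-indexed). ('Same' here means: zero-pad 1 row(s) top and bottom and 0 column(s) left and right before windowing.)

The receptive field on the zero-padded input at this output position is [2 / 9 / 1]. Elementwise product with the kernel and sum: 2·2 + 9·3 + 1·-2.

29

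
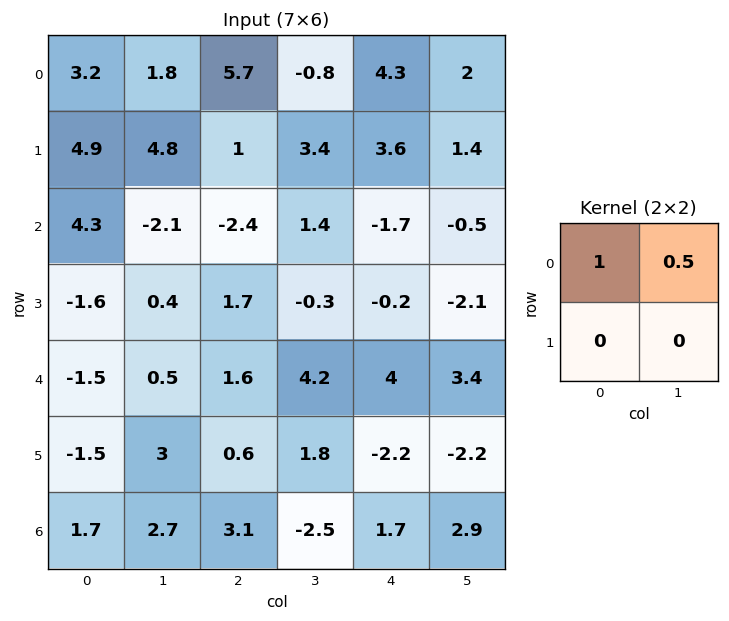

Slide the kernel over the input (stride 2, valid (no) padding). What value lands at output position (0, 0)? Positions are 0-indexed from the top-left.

The receptive field on the input at this output position is [3.2 1.8 / 4.9 4.8]. Elementwise product with the kernel and sum: 3.2·1 + 1.8·0.5.

4.1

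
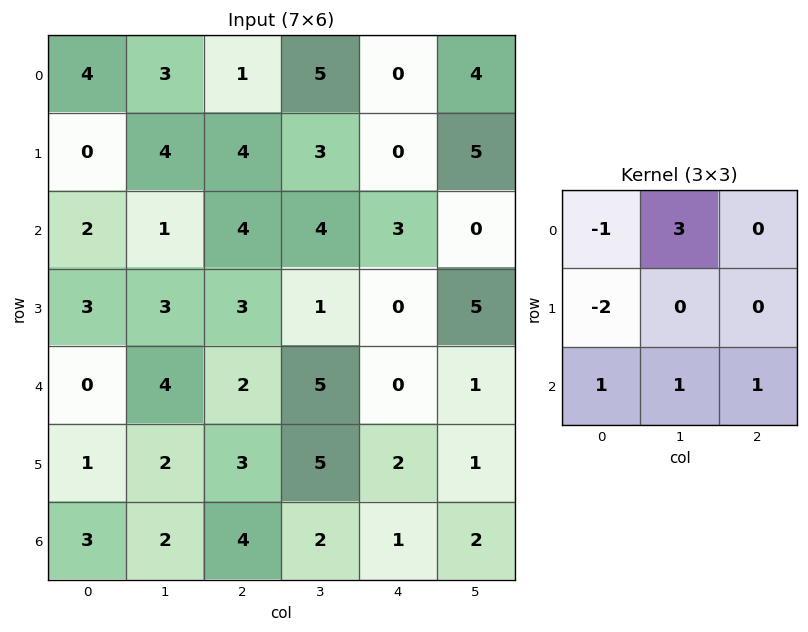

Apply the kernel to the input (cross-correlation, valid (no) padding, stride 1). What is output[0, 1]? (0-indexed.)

1

The receptive field on the input at this output position is [3 1 5 / 4 4 3 / 1 4 4]. Elementwise product with the kernel and sum: 3·-1 + 1·3 + 4·-2 + 1·1 + 4·1 + 4·1.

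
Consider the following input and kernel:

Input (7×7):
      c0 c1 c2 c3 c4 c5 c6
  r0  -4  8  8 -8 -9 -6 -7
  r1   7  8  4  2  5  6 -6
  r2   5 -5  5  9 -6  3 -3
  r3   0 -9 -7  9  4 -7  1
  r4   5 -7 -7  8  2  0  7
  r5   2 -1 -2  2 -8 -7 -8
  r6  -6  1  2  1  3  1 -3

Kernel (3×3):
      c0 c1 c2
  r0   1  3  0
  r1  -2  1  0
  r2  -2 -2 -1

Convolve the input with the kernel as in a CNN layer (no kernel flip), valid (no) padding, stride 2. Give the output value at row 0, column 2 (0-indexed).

-22

The receptive field on the input at this output position is [-9 -6 -7 / 5 6 -6 / -6 3 -3]. Elementwise product with the kernel and sum: -9·1 + -6·3 + 5·-2 + 6·1 + -6·-2 + 3·-2 + -3·-1.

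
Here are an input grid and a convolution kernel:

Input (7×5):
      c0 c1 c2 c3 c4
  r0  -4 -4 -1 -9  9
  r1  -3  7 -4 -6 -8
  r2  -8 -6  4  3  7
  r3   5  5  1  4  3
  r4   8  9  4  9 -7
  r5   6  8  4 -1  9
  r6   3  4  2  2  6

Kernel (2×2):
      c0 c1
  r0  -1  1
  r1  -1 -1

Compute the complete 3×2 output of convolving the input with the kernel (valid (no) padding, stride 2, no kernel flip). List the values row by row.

Output[0,0]: The receptive field on the input at this output position is [-4 -4 / -3 7]. Elementwise product with the kernel and sum: -4·-1 + -4·1 + -3·-1 + 7·-1.
Output[0,1]: The receptive field on the input at this output position is [-1 -9 / -4 -6]. Elementwise product with the kernel and sum: -1·-1 + -9·1 + -4·-1 + -6·-1.

-4 2
-8 -6
-13 2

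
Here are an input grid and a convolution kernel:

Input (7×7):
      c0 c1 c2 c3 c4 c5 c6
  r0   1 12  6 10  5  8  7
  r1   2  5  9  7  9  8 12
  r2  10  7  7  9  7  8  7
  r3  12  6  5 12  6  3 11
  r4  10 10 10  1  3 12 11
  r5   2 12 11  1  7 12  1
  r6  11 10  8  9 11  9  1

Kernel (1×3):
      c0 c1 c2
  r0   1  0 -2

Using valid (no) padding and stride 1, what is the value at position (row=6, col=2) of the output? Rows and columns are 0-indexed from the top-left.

-14

The receptive field on the input at this output position is [8 9 11]. Elementwise product with the kernel and sum: 8·1 + 11·-2.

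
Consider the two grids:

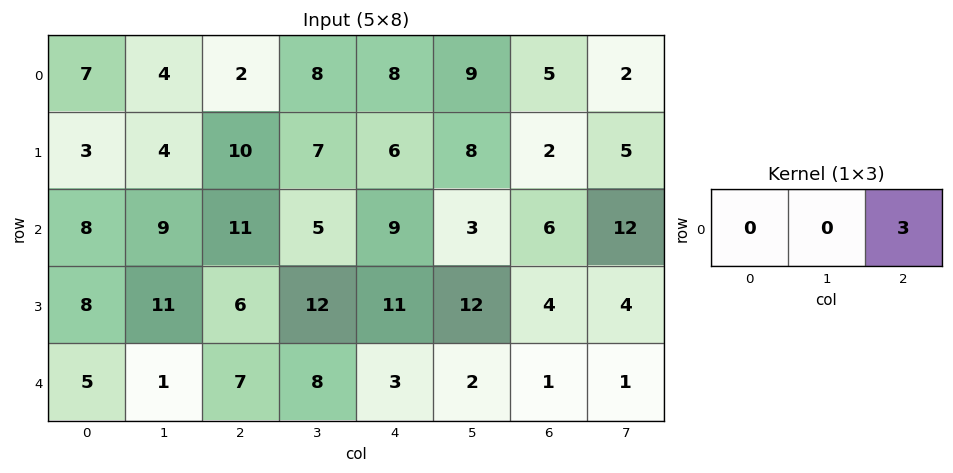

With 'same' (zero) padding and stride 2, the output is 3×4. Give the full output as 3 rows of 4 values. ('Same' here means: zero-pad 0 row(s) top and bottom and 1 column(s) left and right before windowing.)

12 24 27 6
27 15 9 36
3 24 6 3

Output[0,0]: The receptive field on the zero-padded input at this output position is [0 7 4]. Elementwise product with the kernel and sum: 4·3.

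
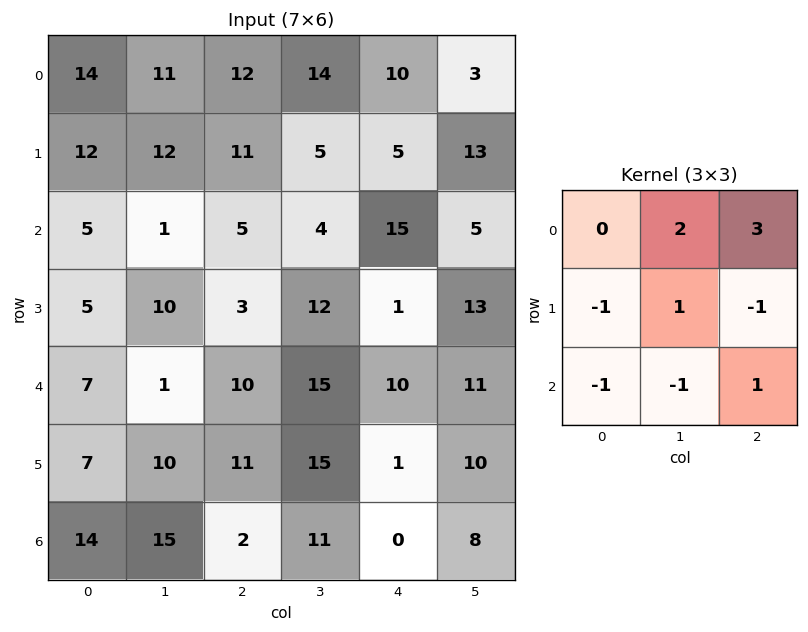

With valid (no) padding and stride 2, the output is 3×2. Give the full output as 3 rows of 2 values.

Output[0,0]: The receptive field on the input at this output position is [14 11 12 / 12 12 11 / 5 1 5]. Elementwise product with the kernel and sum: 11·2 + 12·3 + 12·-1 + 12·1 + 11·-1 + 5·-1 + 1·-1 + 5·1.

46 53
21 46
-3 50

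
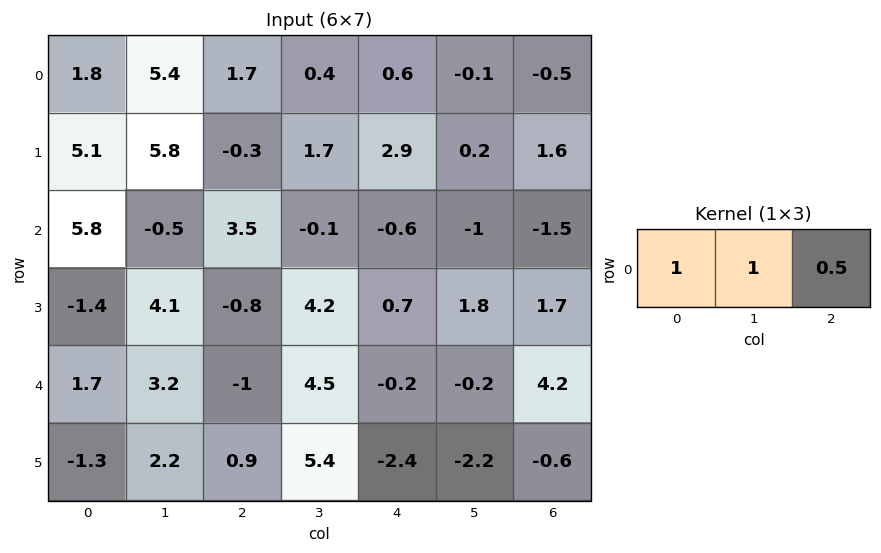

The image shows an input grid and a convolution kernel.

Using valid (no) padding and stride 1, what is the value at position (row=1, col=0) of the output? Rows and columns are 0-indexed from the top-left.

10.75

The receptive field on the input at this output position is [5.1 5.8 -0.3]. Elementwise product with the kernel and sum: 5.1·1 + 5.8·1 + -0.3·0.5.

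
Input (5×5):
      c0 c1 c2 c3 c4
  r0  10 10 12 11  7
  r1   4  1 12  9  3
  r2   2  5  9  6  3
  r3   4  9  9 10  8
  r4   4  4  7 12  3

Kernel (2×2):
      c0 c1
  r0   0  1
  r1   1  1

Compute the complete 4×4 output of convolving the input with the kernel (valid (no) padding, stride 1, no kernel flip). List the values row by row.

15 25 32 19
8 26 24 12
18 27 25 21
17 20 29 23

Output[0,0]: The receptive field on the input at this output position is [10 10 / 4 1]. Elementwise product with the kernel and sum: 10·1 + 4·1 + 1·1.
Output[0,1]: The receptive field on the input at this output position is [10 12 / 1 12]. Elementwise product with the kernel and sum: 12·1 + 1·1 + 12·1.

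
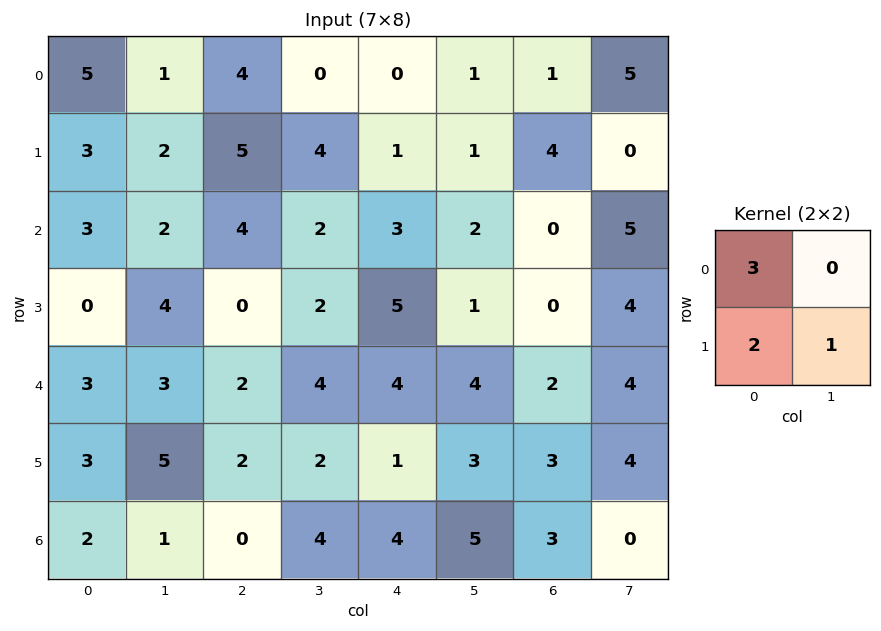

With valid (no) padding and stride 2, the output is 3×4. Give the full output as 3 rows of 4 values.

23 26 3 11
13 14 20 4
20 12 17 16

Output[0,0]: The receptive field on the input at this output position is [5 1 / 3 2]. Elementwise product with the kernel and sum: 5·3 + 3·2 + 2·1.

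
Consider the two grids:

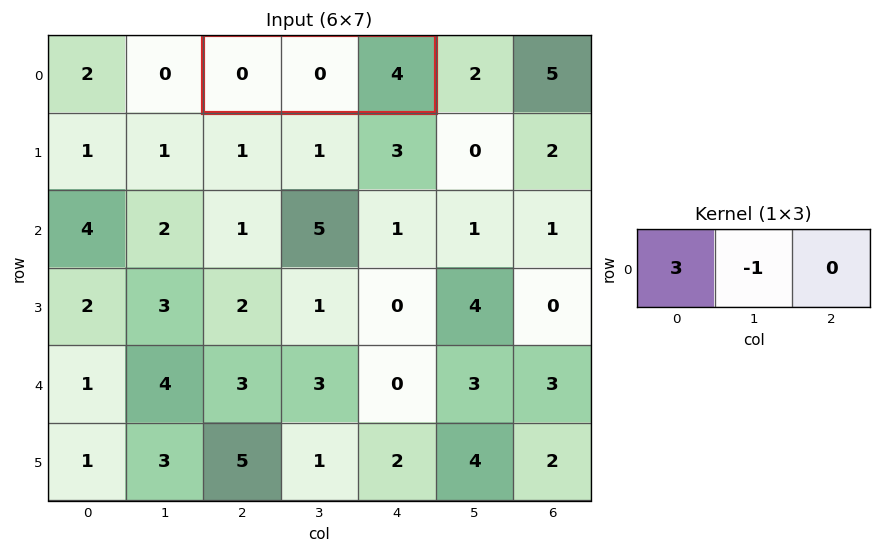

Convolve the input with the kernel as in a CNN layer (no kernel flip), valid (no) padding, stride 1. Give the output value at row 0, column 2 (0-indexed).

0

The receptive field on the input at this output position is [0 0 4]. Elementwise product with the kernel and sum: 0·3 + 0·-1.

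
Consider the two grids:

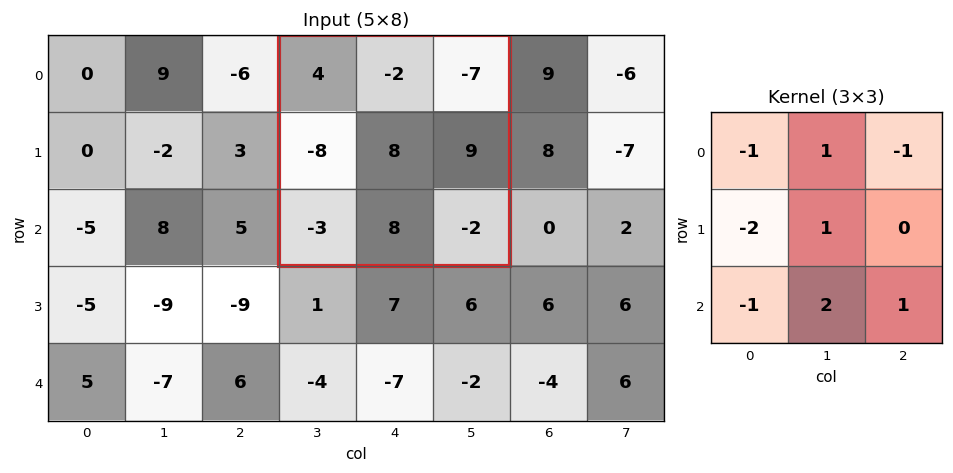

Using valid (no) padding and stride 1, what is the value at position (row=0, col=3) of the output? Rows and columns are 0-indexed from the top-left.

The receptive field on the input at this output position is [4 -2 -7 / -8 8 9 / -3 8 -2]. Elementwise product with the kernel and sum: 4·-1 + -2·1 + -7·-1 + -8·-2 + 8·1 + -3·-1 + 8·2 + -2·1.

42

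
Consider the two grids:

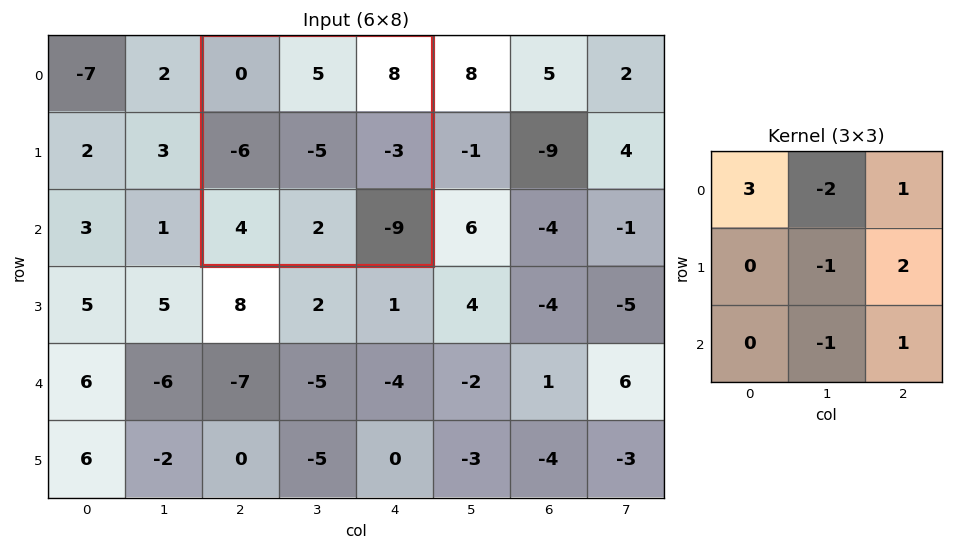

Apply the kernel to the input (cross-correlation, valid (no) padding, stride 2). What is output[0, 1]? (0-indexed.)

The receptive field on the input at this output position is [0 5 8 / -6 -5 -3 / 4 2 -9]. Elementwise product with the kernel and sum: 0·3 + 5·-2 + 8·1 + -5·-1 + -3·2 + 2·-1 + -9·1.

-14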